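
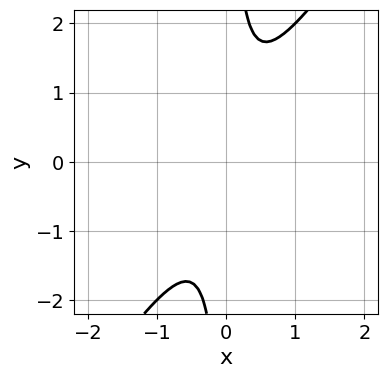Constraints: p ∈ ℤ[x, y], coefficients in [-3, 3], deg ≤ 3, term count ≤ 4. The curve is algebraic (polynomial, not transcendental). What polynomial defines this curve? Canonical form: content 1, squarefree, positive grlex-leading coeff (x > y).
3*x^2 - 2*x*y + 1

deg p = 2.
Against the integer gridlines: it misses every integer gridline on the y-axis; no x-intercept at any integer in the box.
Solving for integer coefficients yields p as stated.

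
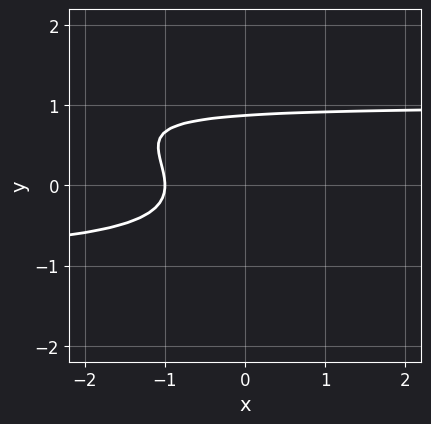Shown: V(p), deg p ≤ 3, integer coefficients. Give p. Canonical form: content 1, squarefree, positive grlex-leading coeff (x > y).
2*x*y^2 + 3*y^3 - 2*x - 2

Degree: a generic line meets the curve in up to 3 points, so deg p = 3.
From the visible intercepts: it crosses the x-axis at the gridline x = -1.
Together with the visible shape, these determine p as stated.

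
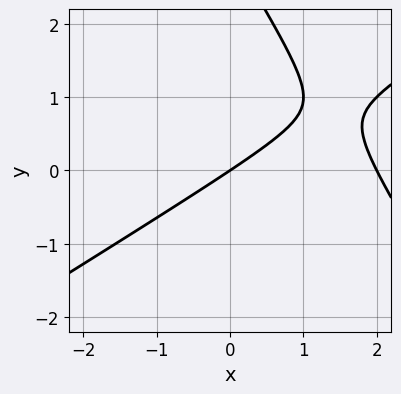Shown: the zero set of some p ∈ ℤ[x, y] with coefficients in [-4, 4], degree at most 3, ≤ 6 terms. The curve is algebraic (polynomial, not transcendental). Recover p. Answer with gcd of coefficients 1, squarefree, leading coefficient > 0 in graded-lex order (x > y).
First, degree: no degree-1 curve has this shape, so deg p = 2.
Next, reading off the gridlines: among the integer gridlines, it crosses the x-axis at x ∈ {0, 2}; it meets the y-axis at y = 0 (among the integer gridlines).
Finally, putting this together gives p.

x^2 - x*y - y^2 - 2*x + 3*y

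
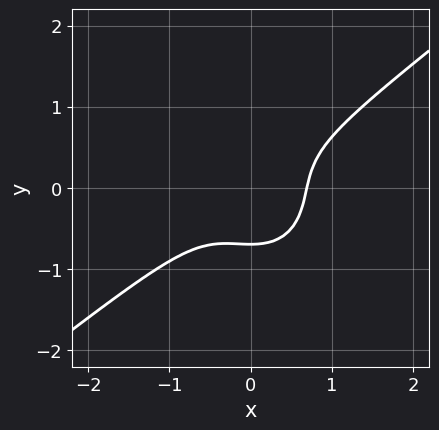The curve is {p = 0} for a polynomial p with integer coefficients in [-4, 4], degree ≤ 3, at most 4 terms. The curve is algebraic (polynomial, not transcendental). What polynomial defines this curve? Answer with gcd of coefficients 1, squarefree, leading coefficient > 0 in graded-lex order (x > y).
3*x^3 - 2*x^2*y - 3*y^3 - 1

1. Degree: no degree-2 curve has this shape, so deg p = 3.
2. Solving for integer coefficients yields p as stated.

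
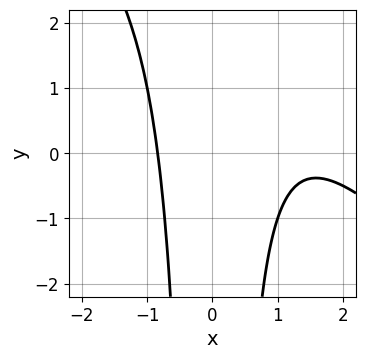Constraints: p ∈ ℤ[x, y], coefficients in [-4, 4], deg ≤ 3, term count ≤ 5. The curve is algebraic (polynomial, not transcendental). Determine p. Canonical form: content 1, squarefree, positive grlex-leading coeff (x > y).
(a) The degree is 3 — a generic line meets the curve in up to 3 points.
(b) Against the integer gridlines: the curve avoids every integer y-axis point in the box.
(c) Putting this together gives p.

x^3 + x^2*y - 2*x^2 + 2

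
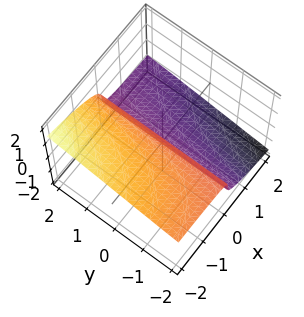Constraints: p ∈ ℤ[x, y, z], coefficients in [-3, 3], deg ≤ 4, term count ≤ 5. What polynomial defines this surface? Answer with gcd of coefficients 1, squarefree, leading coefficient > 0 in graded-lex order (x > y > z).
(a) deg p = 3. A generic line meets the surface in up to 3 points.
(b) Reading off the gridlines: every point of the y-axis in the box is on the surface; it meets the z-axis at z = 0 (among the integer gridlines).
(c) Solving for integer coefficients yields p as stated.

x*y*z + 3*z^3 - z^2 + 2*x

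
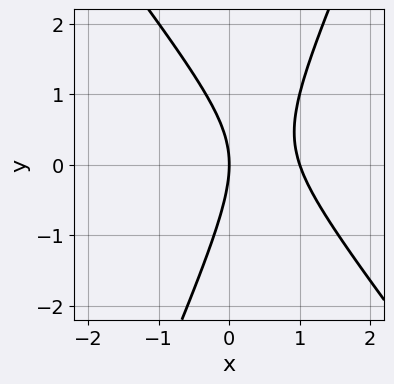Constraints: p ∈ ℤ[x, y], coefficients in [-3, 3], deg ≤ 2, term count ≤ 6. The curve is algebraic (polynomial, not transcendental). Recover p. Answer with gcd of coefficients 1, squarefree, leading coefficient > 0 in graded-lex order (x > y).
3*x^2 + x*y - y^2 - 3*x

(a) Degree: no degree-1 curve has this shape, so deg p = 2.
(b) From the visible intercepts: it meets the y-axis at y = 0 (among the integer gridlines); among the integer gridlines, it crosses the x-axis at x ∈ {0, 1}.
(c) Matching integer coefficients to the picture gives p.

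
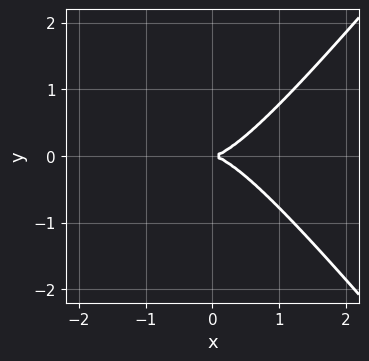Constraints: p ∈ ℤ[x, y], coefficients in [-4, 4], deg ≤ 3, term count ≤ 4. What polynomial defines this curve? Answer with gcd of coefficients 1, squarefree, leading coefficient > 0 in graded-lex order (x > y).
3*x^3 - 2*x*y^2 - 3*y^2

The degree is 3 — no degree-2 curve has this shape.
Symmetries: the y ↦ −y reflection is a symmetry, so y appears only in even powers.
From the axis intercepts and sections: it crosses the y-axis at the gridline y = 0; one x-axis crossing is at x = 0.
Solving for integer coefficients yields p as stated.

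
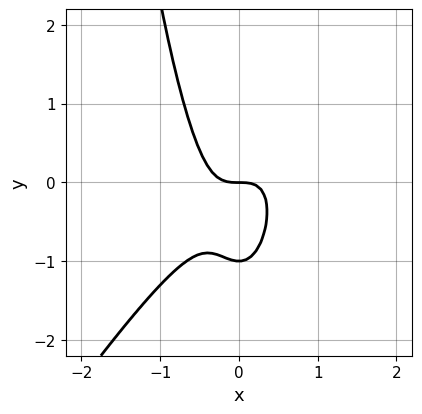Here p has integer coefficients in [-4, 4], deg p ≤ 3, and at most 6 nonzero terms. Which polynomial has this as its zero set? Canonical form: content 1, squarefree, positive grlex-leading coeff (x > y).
Degree: a generic line meets the curve in up to 3 points, so deg p = 3.
From the axis intercepts and sections: the y-axis gridline crossings are at y ∈ {-1, 0}; it meets the x-axis at x = 0 (among the integer gridlines).
Putting this together gives p.

3*x^3 - 2*x^2*y + y^2 + y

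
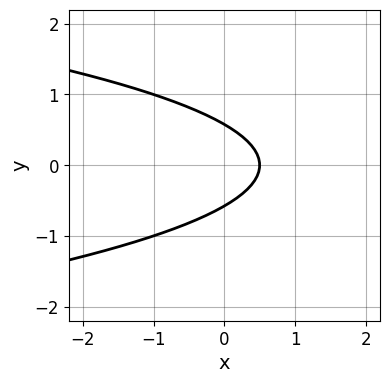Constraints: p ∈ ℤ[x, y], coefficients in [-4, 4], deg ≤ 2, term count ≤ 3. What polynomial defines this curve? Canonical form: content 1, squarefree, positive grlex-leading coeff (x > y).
1. deg p = 2.
2. Symmetries: it's symmetric under y → −y, forcing even powers of y.
3. Fitting integer coefficients to these (and the overall shape) gives p.

3*y^2 + 2*x - 1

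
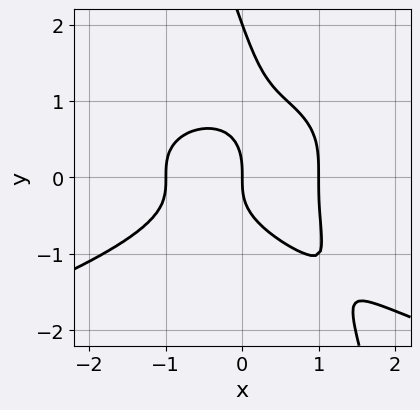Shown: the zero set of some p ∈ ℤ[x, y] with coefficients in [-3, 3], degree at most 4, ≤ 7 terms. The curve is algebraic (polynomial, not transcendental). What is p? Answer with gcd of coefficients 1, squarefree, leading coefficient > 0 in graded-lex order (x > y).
3*x*y^3 + y^4 + 2*x^3 - 2*y^3 - 2*x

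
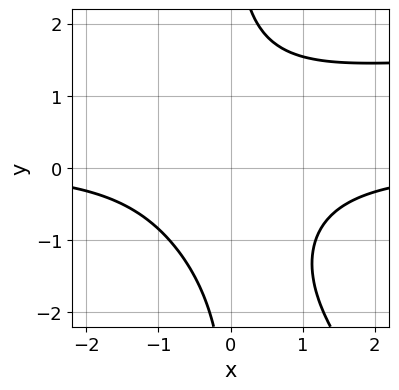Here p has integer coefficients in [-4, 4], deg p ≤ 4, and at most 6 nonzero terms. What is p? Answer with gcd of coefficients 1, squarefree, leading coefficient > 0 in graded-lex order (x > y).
(a) The degree is 4 — no degree-3 curve has this shape.
(b) Observable constraints: no y-intercept at any integer in the box; it misses every integer gridline on the x-axis.
(c) Fitting integer coefficients to these (and the overall shape) gives p.

x^2*y^2 + x*y^3 - 2*x^2*y - 3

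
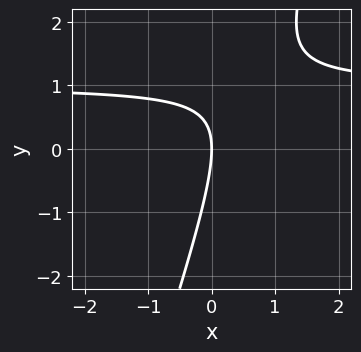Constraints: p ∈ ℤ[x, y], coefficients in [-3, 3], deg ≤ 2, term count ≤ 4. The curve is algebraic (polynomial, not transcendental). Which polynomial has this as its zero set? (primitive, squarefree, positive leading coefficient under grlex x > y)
(a) Degree: no degree-1 curve has this shape, so deg p = 2.
(b) Observable constraints: it crosses the y-axis at the gridline y = 0; it crosses the x-axis at the gridline x = 0.
(c) The integer polynomial consistent with all of this is the stated p.

3*x*y - y^2 - 3*x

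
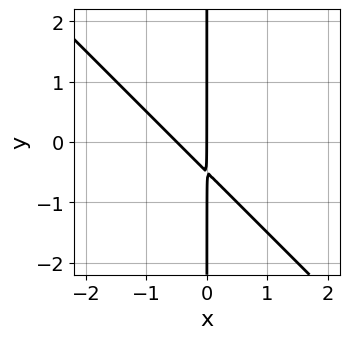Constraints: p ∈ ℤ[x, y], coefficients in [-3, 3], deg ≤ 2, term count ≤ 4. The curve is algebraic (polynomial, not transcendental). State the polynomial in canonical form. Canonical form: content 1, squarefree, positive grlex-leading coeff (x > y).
First, degree: no degree-1 curve has this shape, so deg p = 2.
Then, checking where it meets the axes: every point of the y-axis in the box is on the curve; it crosses the x-axis at the gridline x = 0.
Finally, putting this together gives p.

2*x^2 + 2*x*y + x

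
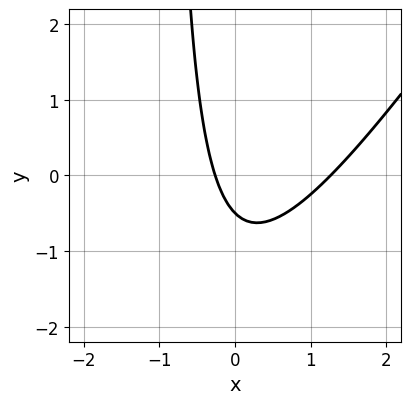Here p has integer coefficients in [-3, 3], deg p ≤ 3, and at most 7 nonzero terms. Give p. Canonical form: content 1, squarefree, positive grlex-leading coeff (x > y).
3*x^2 - 2*x*y - 3*x - 2*y - 1

First, degree: no degree-1 curve has this shape, so deg p = 2.
Finally, matching integer coefficients to the picture gives p.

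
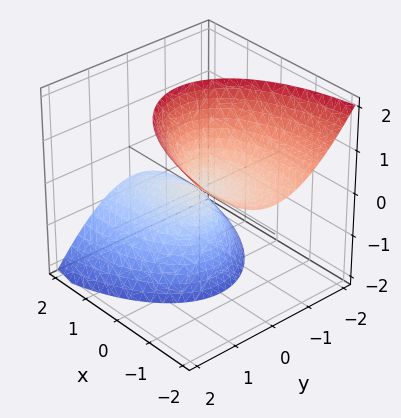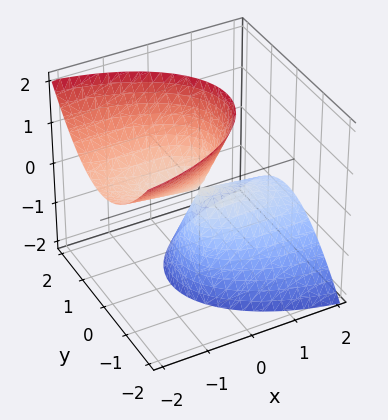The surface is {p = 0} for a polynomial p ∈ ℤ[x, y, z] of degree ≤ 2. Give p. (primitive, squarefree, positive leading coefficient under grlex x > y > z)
x^2 + 3*x*z + 3*y^2 - z^2

1. There are 2 components. Treating them together as one polynomial.
2. deg p = 2. A generic line meets the surface in up to 2 points.
3. Checking where it meets the axes: it meets the x-axis at x = 0 (among the integer gridlines); one z-axis crossing is at z = 0; one y-axis crossing is at y = 0.
4. Fitting integer coefficients to these (and the overall shape) gives p.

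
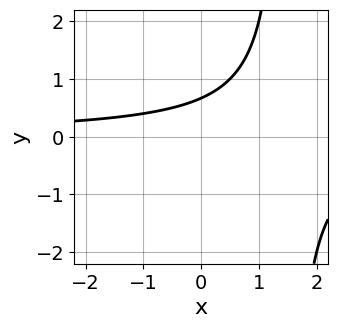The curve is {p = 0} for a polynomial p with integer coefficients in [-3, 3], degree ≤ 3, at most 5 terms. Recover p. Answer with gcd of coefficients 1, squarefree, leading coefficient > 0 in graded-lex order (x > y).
1. The degree is 2 — no degree-1 curve has this shape.
2. Against the integer gridlines: no x-intercept at any integer in the box.
3. Together with the visible shape, these determine p as stated.

2*x*y - 3*y + 2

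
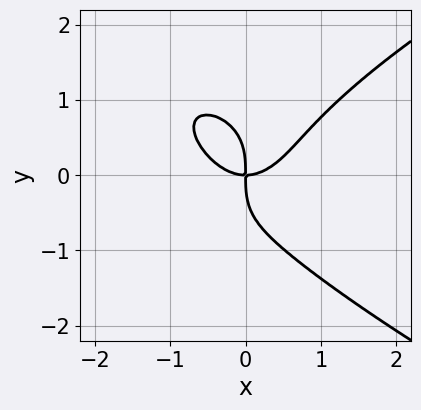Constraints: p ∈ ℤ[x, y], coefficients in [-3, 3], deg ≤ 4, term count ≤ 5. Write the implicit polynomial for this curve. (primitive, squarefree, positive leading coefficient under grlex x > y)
2*y^4 - 3*x^3 + 3*x*y

1. The degree is 4 — a generic line meets the curve in up to 4 points.
2. From the visible intercepts: it crosses the y-axis at the gridline y = 0; it crosses the x-axis at the gridline x = 0.
3. The integer polynomial consistent with all of this is the stated p.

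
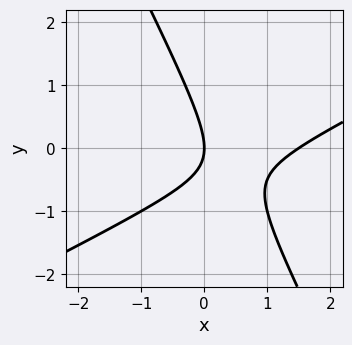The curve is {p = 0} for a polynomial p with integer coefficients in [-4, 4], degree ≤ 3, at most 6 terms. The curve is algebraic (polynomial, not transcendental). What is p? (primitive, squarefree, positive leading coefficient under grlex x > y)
2*x^2 - 3*x*y - 2*y^2 - 3*x

The degree is 2 — a generic line meets the curve in up to 2 points.
Observable constraints: it meets the y-axis at y = 0 (among the integer gridlines); one x-axis crossing is at x = 0.
Together with the visible shape, these determine p as stated.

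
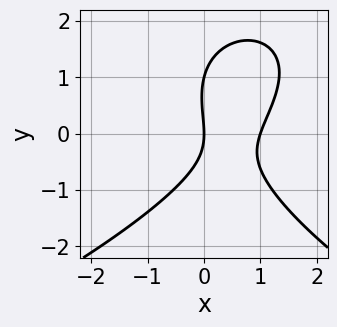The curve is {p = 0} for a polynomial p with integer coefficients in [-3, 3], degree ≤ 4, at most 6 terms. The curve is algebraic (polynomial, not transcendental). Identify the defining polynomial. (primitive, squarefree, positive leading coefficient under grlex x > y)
The degree is 3 — no degree-2 curve has this shape.
From the axis intercepts and sections: among the integer gridlines, it crosses the y-axis at y ∈ {0, 1}; the x-axis gridline crossings are at x ∈ {0, 1}.
These observations pin down the coefficients.

y^3 + 3*x^2 - x*y - y^2 - 3*x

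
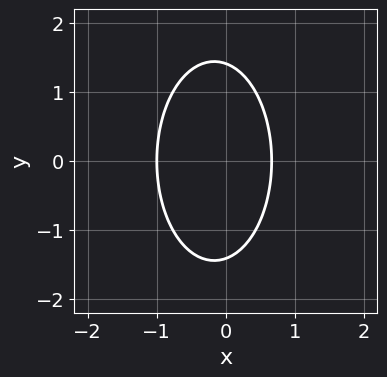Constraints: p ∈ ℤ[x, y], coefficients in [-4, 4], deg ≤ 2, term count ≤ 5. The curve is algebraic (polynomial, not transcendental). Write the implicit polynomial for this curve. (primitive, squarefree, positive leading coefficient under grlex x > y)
3*x^2 + y^2 + x - 2

First, the degree is 2 — a generic line meets the curve in up to 2 points.
Next, symmetries: the y ↦ −y reflection is a symmetry, so y appears only in even powers.
Then, against the integer gridlines: one x-axis crossing is at x = -1.
Finally, assembling these constraints gives the stated polynomial.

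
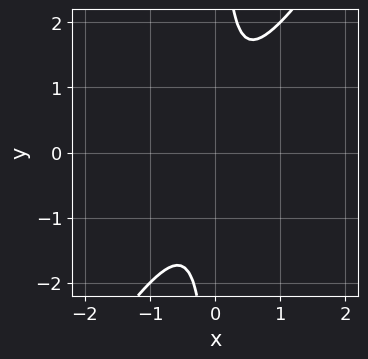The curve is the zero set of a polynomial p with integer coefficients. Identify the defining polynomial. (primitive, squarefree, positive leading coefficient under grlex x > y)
3*x^2 - 2*x*y + 1

(a) Degree: the shape is more complex than any degree-1 curve, so deg p = 2.
(b) Checking where it meets the axes: it misses every integer gridline on the x-axis; it misses every integer gridline on the y-axis.
(c) These observations pin down the coefficients.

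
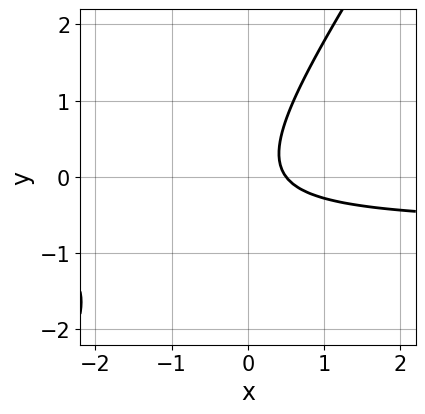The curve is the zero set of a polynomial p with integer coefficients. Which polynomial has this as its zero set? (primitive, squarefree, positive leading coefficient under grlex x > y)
(a) The degree is 2 — the shape is more complex than any degree-1 curve.
(b) Observable constraints: no y-intercept at any integer in the box.
(c) Putting this together gives p.

3*x*y - 2*y^2 + 2*x - 1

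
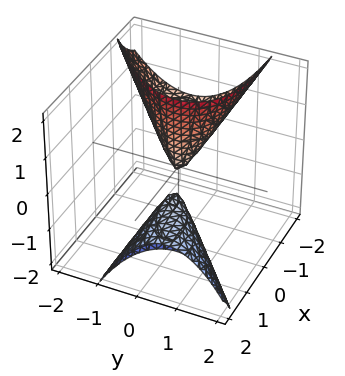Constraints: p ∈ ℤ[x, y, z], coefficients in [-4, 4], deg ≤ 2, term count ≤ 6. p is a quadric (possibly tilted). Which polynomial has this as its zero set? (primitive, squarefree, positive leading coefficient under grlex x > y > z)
x^2 - 2*x*y + 3*x*z + 3*y^2 - z

(a) I count 2 distinct pieces. Treating them together as one polynomial.
(b) Degree: no degree-1 surface has this shape, so deg p = 2.
(c) From the axis intercepts and sections: it meets the y-axis at y = 0 (among the integer gridlines); it crosses the z-axis at the gridline z = 0.
(d) Assembling these constraints gives the stated polynomial.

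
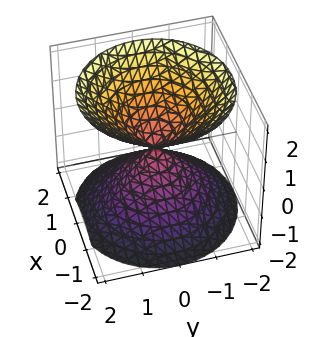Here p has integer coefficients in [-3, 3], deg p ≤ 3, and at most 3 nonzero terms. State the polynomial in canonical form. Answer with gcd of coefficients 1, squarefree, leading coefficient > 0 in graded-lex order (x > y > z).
x^2 + y^2 - z^2

I count 2 distinct pieces. They look like related sheets of one shape, so recover p as a whole.
The degree is 2 — a double cone through the origin; a quadric.
Symmetries: it's symmetric under z → −z, forcing even powers of z; the surface is invariant under rotation about z: p = q(x² + y², z).
From the axis intercepts and sections: one x-axis crossing is at x = 0; it crosses the z-axis at the gridline z = 0; a circular section at z = -1 has radius exactly 1; it crosses the y-axis at the gridline y = 0.
Matching integer coefficients to the picture gives p.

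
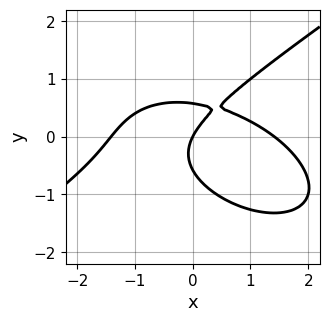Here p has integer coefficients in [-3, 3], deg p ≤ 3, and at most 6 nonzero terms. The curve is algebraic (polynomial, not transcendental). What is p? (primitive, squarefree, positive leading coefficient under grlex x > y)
x^3 - 3*y^3 + 3*x*y - 2*x + y

1. Degree: the shape is more complex than any degree-2 curve, so deg p = 3.
2. Observable constraints: it crosses the y-axis at the gridline y = 0; it crosses the x-axis at the gridline x = 0.
3. Fitting integer coefficients to these (and the overall shape) gives p.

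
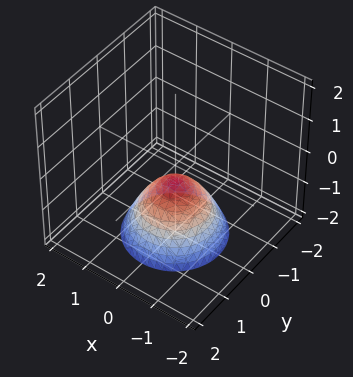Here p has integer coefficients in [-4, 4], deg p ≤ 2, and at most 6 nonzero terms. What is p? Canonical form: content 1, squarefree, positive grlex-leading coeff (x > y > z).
2*x^2 + 2*y^2 + 2*z + 1

First, deg p = 2. The shape is more complex than any degree-1 surface.
Then, symmetries: rotational symmetry about the z-axis ⇒ p depends on x, y only through x² + y².
Next, reading off the gridlines: the surface avoids every integer x-axis point in the box; a circular section at z = -2 has radius between 1 and 2; no y-intercept at any integer in the box.
Finally, fitting integer coefficients to these (and the overall shape) gives p.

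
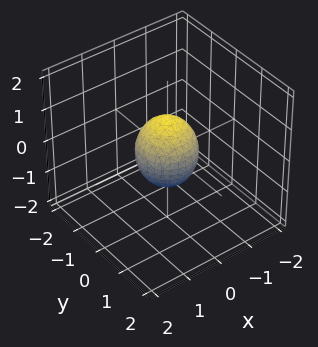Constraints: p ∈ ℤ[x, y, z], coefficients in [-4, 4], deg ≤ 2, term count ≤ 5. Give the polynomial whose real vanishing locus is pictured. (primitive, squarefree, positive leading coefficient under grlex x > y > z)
3*x^2 + 3*y^2 + 2*z^2 - 2

(a) deg p = 2. A closed, bounded, convex surface; a quadric.
(b) Symmetries: it's symmetric under z → −z, forcing even powers of z; the surface is invariant under rotation about z: p = q(x² + y², z).
(c) From the visible intercepts: the z-axis gridline crossings are at z ∈ {-1, 1}; a circular section at z = 0 has radius between 0 and 1.
(d) The integer polynomial consistent with all of this is the stated p.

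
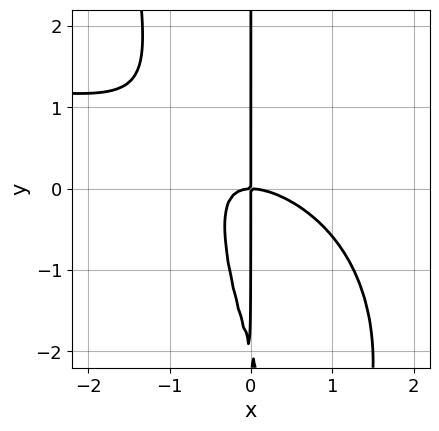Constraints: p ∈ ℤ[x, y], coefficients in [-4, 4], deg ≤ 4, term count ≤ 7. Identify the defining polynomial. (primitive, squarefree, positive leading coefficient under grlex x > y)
x^3*y - 2*x^3 - 3*x^2*y - x*y^2 - 2*x*y

First, degree: a generic line meets the curve in up to 4 points, so deg p = 4.
Next, from the visible intercepts: every point of the y-axis in the box is on the curve; one x-axis crossing is at x = 0.
Finally, solving for integer coefficients yields p as stated.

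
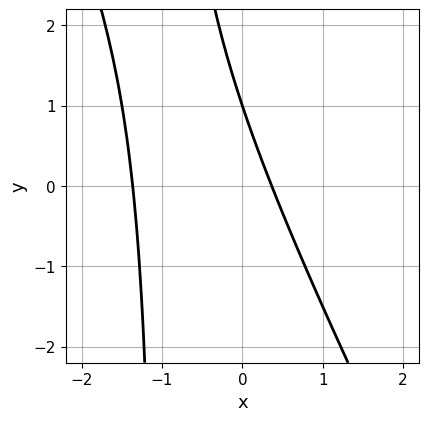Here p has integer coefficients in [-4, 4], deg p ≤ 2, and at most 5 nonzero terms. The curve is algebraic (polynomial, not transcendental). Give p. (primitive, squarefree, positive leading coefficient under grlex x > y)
2*x^2 + x*y + 2*x + y - 1

(a) Degree: no degree-1 curve has this shape, so deg p = 2.
(b) From the axis intercepts and sections: it crosses the y-axis at the gridline y = 1.
(c) Fitting integer coefficients to these (and the overall shape) gives p.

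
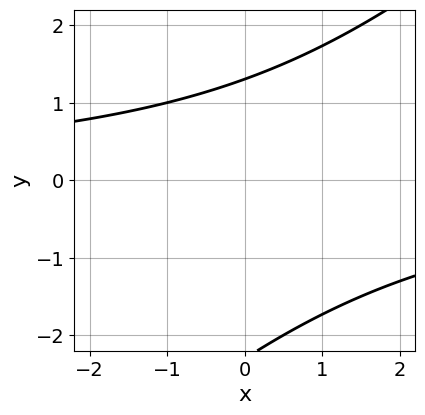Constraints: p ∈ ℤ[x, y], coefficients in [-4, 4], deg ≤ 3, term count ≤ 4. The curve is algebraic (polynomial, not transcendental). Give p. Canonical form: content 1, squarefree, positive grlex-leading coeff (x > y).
x*y - y^2 - y + 3

(a) Degree: the shape is more complex than any degree-1 curve, so deg p = 2.
(b) From the visible intercepts: it misses every integer gridline on the x-axis.
(c) Together with the visible shape, these determine p as stated.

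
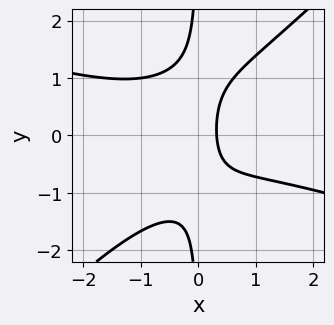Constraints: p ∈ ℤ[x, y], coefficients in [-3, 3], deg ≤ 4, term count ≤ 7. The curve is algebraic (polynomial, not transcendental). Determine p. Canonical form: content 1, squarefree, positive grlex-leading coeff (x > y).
x^3 + 2*x^2*y - 3*x*y^2 + 3*x - 1

(a) deg p = 3. A generic line meets the curve in up to 3 points.
(b) Observable constraints: no y-intercept at any integer in the box.
(c) Together with the visible shape, these determine p as stated.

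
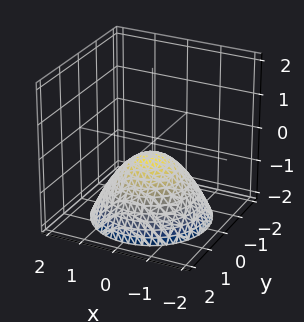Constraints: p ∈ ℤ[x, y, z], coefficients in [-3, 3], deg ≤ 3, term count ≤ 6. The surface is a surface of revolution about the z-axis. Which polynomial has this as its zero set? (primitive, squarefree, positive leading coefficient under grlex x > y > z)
2*x^2 + 2*y^2 + 3*z + 1

Degree: the shape is more complex than any degree-1 surface, so deg p = 2.
By symmetry, the z-axis is an axis of rotation, so x and y enter only as x² + y².
Checking where it meets the axes: no x-intercept at any integer in the box; no y-intercept at any integer in the box; a circular section at z = -2 has radius between 1 and 2.
Assembling these constraints gives the stated polynomial.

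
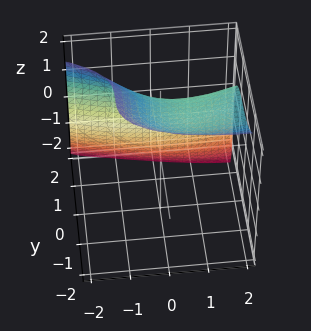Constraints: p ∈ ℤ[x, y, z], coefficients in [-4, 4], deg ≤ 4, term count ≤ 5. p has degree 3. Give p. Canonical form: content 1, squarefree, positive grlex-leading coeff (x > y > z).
(a) The degree is 3 — the shape is more complex than any degree-2 surface.
(b) Reading off the gridlines: it crosses the y-axis at the gridline y = 1; no x-intercept at any integer in the box.
(c) Putting this together gives p.

x*z^2 + 3*y^3 + z^3 - x^2 - 3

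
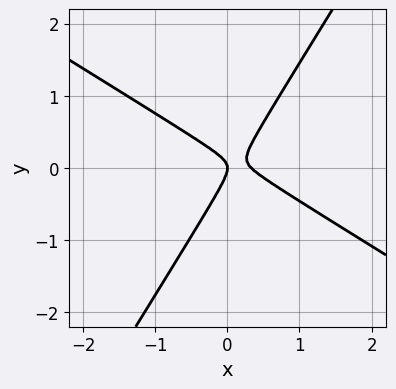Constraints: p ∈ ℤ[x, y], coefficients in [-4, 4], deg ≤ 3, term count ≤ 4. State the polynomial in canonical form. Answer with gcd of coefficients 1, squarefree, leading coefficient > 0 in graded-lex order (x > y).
3*x^2 + 3*x*y - 3*y^2 - x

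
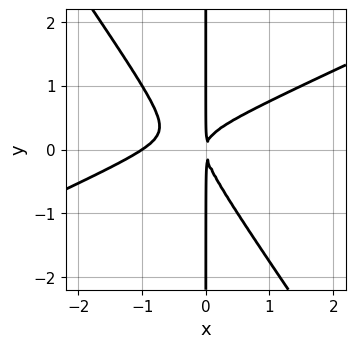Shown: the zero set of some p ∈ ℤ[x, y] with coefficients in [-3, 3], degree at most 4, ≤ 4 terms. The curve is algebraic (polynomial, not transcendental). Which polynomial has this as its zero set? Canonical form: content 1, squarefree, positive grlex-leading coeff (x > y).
2*x^3 - 3*x^2*y - 3*x*y^2 + 2*x^2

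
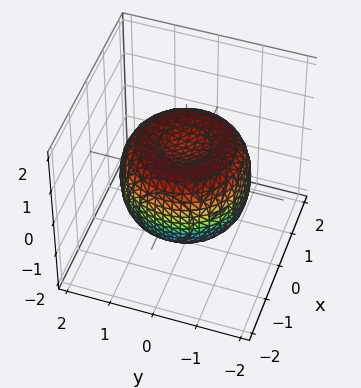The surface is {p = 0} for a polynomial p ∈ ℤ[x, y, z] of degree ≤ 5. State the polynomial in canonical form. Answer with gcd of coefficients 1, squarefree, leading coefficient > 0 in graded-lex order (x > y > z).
(a) Degree: no degree-3 surface has this shape, so deg p = 4.
(b) By symmetry, the surface is invariant under rotation about z: p = q(x² + y², z).
(c) Against the integer gridlines: a circular section at z = 1 has radius between 0 and 1.
(d) The integer polynomial consistent with all of this is the stated p.

2*x^4 + 4*x^2*y^2 + 2*y^4 - 3*x^2 - 3*y^2 + 3*z^2 - 2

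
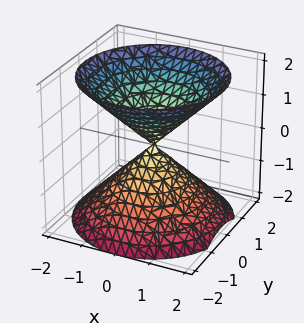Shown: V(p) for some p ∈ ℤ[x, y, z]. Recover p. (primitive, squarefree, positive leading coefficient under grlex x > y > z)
x^2 + y^2 - z^2

I count 2 distinct pieces.
deg p = 2.
Symmetries: the surface is invariant under rotation about z: p = q(x² + y², z); it's symmetric under z → −z, forcing even powers of z.
From the visible intercepts: one z-axis crossing is at z = 0; it meets the x-axis at x = 0 (among the integer gridlines); a circular section at z = 1 has radius exactly 1.
Putting this together gives p.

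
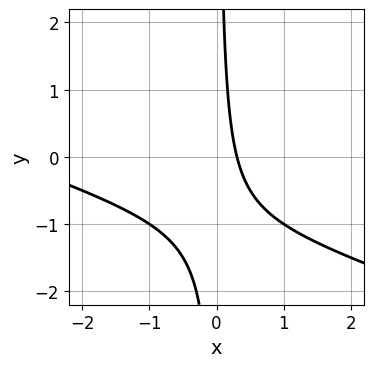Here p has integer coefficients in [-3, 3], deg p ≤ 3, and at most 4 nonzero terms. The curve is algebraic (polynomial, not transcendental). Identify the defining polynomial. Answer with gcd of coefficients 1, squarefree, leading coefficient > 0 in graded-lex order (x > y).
x^2 + 3*x*y + 3*x - 1

First, the degree is 2 — no degree-1 curve has this shape.
Then, against the integer gridlines: the curve avoids every integer y-axis point in the box.
Finally, together with the visible shape, these determine p as stated.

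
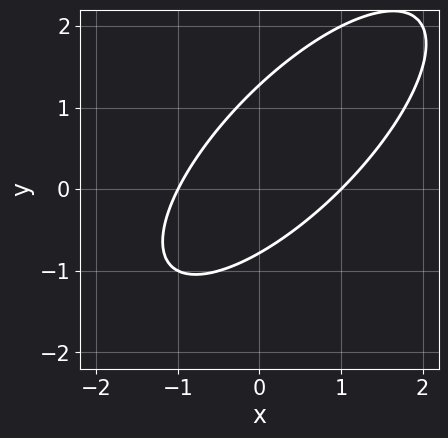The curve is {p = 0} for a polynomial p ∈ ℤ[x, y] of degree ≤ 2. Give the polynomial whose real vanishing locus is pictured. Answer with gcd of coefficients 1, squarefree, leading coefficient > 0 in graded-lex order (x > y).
2*x^2 - 3*x*y + 2*y^2 - y - 2

(a) Degree: a generic line meets the curve in up to 2 points, so deg p = 2.
(b) Against the integer gridlines: the x-axis gridline crossings are at x ∈ {-1, 1}.
(c) Together with the visible shape, these determine p as stated.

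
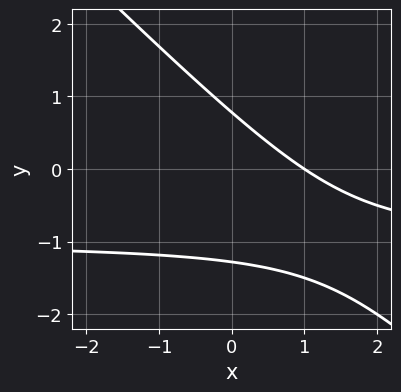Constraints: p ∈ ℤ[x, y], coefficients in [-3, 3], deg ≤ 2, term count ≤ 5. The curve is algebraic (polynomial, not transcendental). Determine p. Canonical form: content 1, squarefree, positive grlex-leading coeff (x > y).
2*x*y + 2*y^2 + 2*x + y - 2

(a) Degree: the shape is more complex than any degree-1 curve, so deg p = 2.
(b) Against the integer gridlines: it crosses the x-axis at the gridline x = 1.
(c) Solving for integer coefficients yields p as stated.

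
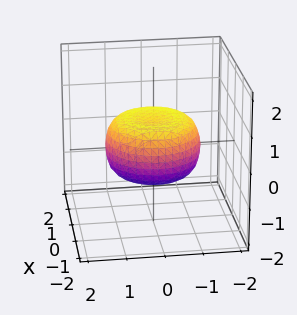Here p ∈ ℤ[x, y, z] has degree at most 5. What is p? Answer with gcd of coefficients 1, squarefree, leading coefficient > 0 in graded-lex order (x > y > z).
x^4 + 2*x^2*y^2 + y^4 - x^2 - y^2 + 2*z^2 - 1

deg p = 4.
Symmetries: the z-axis is an axis of rotation, so x and y enter only as x² + y².
From the visible intercepts: a circular section at z = 0 has radius between 1 and 2.
Fitting integer coefficients to these (and the overall shape) gives p.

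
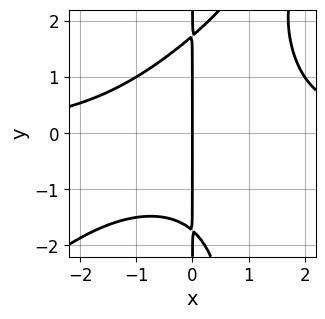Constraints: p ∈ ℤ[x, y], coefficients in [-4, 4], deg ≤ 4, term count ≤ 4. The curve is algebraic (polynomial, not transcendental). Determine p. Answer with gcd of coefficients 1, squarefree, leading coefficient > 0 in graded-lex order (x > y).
x^3*y - x^2*y^2 + x*y^2 - 3*x

The degree is 4 — no degree-3 curve has this shape.
From the visible intercepts: every point of the y-axis in the box is on the curve; one x-axis crossing is at x = 0.
These observations pin down the coefficients.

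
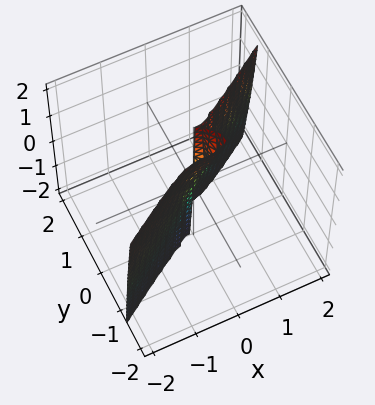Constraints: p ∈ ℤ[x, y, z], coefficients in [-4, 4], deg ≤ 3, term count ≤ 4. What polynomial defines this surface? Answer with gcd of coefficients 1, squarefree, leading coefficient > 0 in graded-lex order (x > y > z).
x^3 - 3*y^3 - y^2*z

First, degree: the shape is more complex than any degree-2 surface, so deg p = 3.
Next, from the visible intercepts: every point of the z-axis in the box is on the surface; it meets the x-axis at x = 0 (among the integer gridlines).
Finally, the integer polynomial consistent with all of this is the stated p.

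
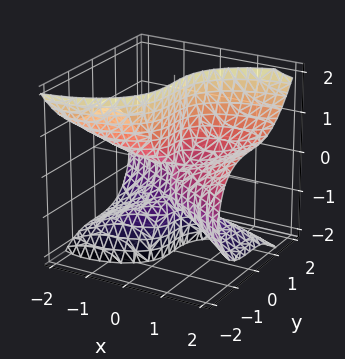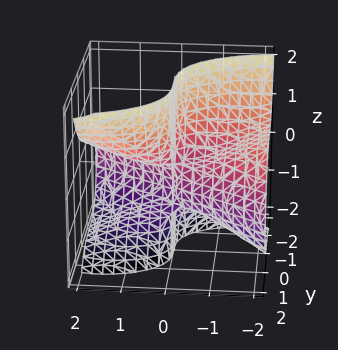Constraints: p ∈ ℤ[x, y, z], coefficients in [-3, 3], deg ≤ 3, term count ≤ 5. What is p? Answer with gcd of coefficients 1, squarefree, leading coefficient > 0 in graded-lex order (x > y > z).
1. Degree: no degree-2 surface has this shape, so deg p = 3.
2. From the visible intercepts: one x-axis crossing is at x = 0; one y-axis crossing is at y = 0.
3. Together with the visible shape, these determine p as stated.

x^3 - 3*x*z^2 + 3*y^3 - 3*x*z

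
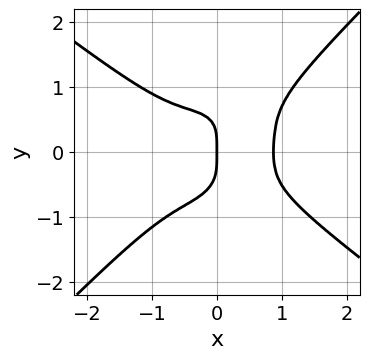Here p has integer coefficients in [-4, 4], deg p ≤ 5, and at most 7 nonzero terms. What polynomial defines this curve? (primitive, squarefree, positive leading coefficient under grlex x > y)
1. The degree is 4 — a generic line meets the curve in up to 4 points.
2. Observable constraints: it meets the x-axis at x = 0 (among the integer gridlines); one y-axis crossing is at y = 0.
3. Assembling these constraints gives the stated polynomial.

3*x^4 - 2*x^2*y^2 + 2*x*y^3 - 3*y^4 - 2*x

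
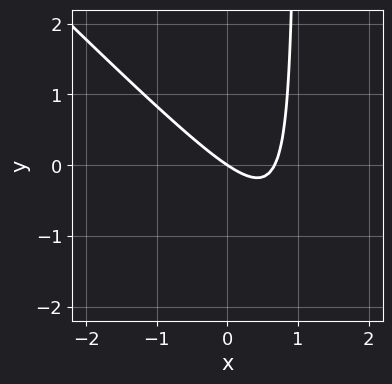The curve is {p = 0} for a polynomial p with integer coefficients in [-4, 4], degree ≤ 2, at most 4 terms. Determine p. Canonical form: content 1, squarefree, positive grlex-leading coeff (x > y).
(a) deg p = 2.
(b) Reading off the gridlines: it meets the y-axis at y = 0 (among the integer gridlines); it meets the x-axis at x = 0 (among the integer gridlines).
(c) Putting this together gives p.

3*x^2 + 3*x*y - 2*x - 3*y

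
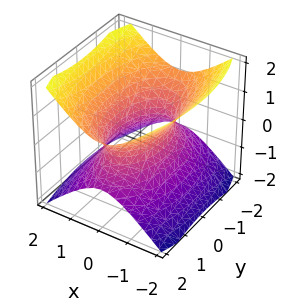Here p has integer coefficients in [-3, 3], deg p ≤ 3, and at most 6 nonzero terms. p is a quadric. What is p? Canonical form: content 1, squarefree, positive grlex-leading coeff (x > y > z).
3*x^2 + y^2 - 3*z^2 - 2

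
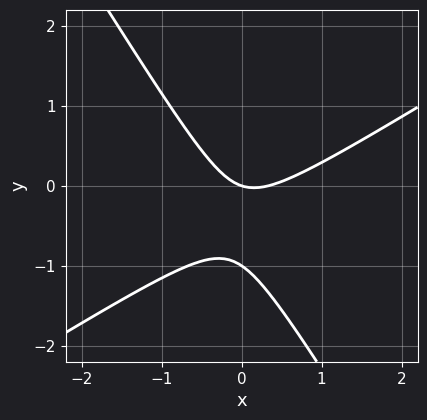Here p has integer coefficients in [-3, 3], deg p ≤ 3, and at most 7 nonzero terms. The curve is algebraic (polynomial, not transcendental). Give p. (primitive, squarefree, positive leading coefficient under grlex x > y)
3*x^2 - 3*x*y - 3*y^2 - x - 3*y

(a) Degree: a generic line meets the curve in up to 2 points, so deg p = 2.
(b) From the axis intercepts and sections: it meets the x-axis at x = 0 (among the integer gridlines); the y-axis gridline crossings are at y ∈ {-1, 0}.
(c) Assembling these constraints gives the stated polynomial.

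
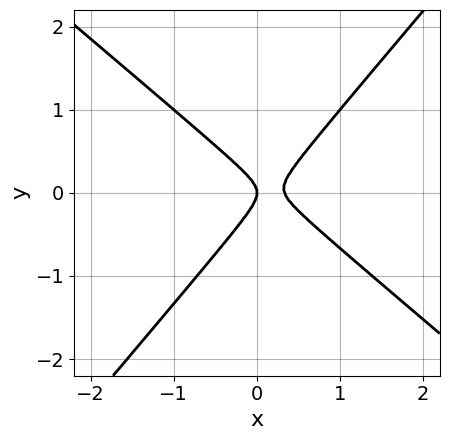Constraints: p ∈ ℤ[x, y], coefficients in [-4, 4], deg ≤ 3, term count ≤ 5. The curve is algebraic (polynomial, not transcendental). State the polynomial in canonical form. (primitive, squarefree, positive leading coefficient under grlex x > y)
3*x^2 + x*y - 3*y^2 - x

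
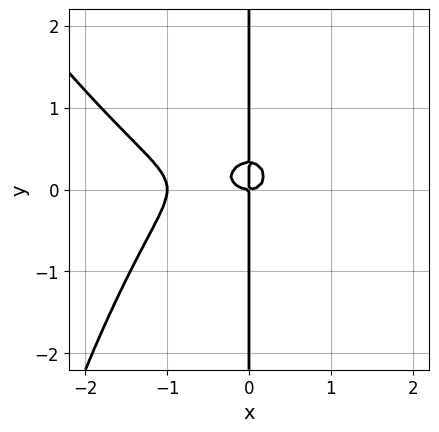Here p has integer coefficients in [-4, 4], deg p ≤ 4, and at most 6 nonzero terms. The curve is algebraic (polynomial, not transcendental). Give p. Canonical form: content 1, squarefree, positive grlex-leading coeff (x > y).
2*x^4 + x^3*y + 2*x^3 + 3*x*y^2 - x*y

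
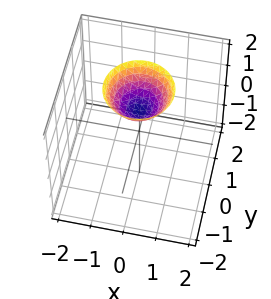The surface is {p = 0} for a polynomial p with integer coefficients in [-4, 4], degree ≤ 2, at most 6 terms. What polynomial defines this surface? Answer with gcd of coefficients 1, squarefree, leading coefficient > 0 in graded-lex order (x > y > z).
First, the degree is 2 — a generic line meets the surface in up to 2 points.
Then, symmetries: rotational symmetry about the z-axis ⇒ p depends on x, y only through x² + y².
Next, from the visible intercepts: the surface avoids every integer y-axis point in the box; the surface avoids every integer x-axis point in the box; a circular section at z = 2 has radius exactly 1.
Finally, matching integer coefficients to the picture gives p. Check: (0, 0, 1) on the z-axis lies on the surface, and p(0, 0, 1) = 0. ✓

x^2 + y^2 - z + 1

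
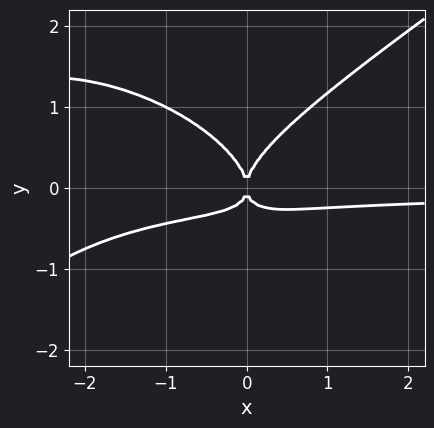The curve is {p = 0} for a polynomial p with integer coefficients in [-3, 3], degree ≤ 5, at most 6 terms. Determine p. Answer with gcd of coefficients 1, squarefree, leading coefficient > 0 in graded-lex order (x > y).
First, deg p = 4. The shape is more complex than any degree-3 curve.
Then, checking where it meets the axes: it meets the y-axis at y = 0 (among the integer gridlines); it meets the x-axis at x = 0 (among the integer gridlines).
Finally, fitting integer coefficients to these (and the overall shape) gives p.

x^3*y - 3*y^4 + 3*x^2*y + x^2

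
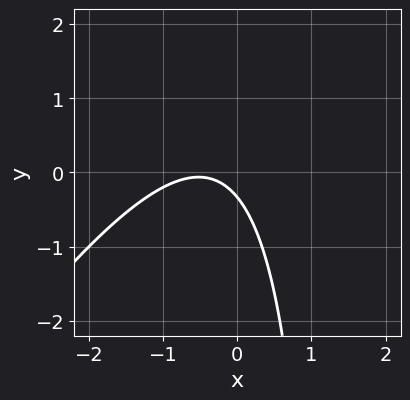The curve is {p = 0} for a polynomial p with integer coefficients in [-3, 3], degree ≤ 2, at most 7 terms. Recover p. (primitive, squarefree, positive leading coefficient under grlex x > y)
deg p = 2. A generic line meets the curve in up to 2 points.
From the axis intercepts and sections: the curve avoids every integer x-axis point in the box.
Together with the visible shape, these determine p as stated.

3*x^2 - 2*x*y + 3*x + 3*y + 1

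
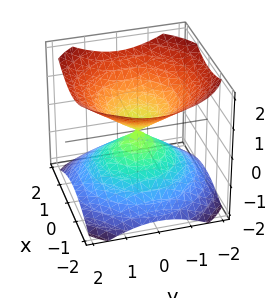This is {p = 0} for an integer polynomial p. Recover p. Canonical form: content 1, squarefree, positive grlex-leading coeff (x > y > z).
2*x^2 + 2*y^2 - 3*z^2

1. There are 2 components.
2. Degree: two nappes meeting at a single point; a quadric, so deg p = 2.
3. Symmetries: rotational symmetry about the z-axis ⇒ p depends on x, y only through x² + y²; it's symmetric under z → −z, forcing even powers of z.
4. Checking where it meets the axes: a circular section at z = -1 has radius between 1 and 2; it crosses the x-axis at the gridline x = 0.
5. These observations pin down the coefficients.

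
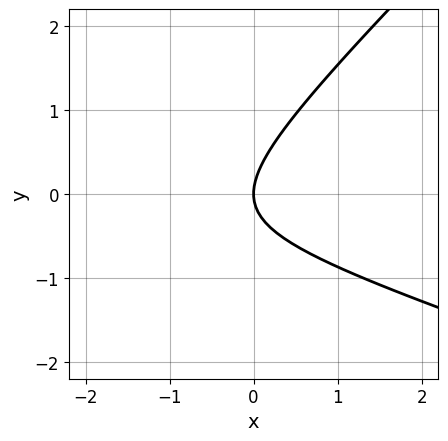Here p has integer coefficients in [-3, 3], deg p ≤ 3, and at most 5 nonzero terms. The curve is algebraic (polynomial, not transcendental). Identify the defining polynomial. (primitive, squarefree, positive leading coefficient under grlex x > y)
x^2 + 2*x*y - 3*y^2 + 3*x

First, deg p = 2. The shape is more complex than any degree-1 curve.
Next, against the integer gridlines: it meets the x-axis at x = 0 (among the integer gridlines); one y-axis crossing is at y = 0.
Finally, fitting integer coefficients to these (and the overall shape) gives p.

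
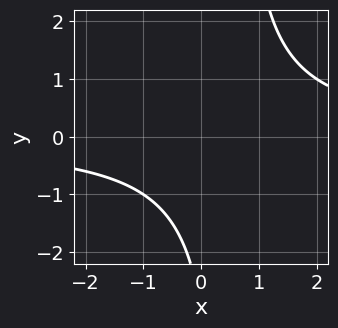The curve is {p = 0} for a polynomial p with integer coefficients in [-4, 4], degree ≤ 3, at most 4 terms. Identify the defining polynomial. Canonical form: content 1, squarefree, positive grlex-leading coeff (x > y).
2*x*y - y - 3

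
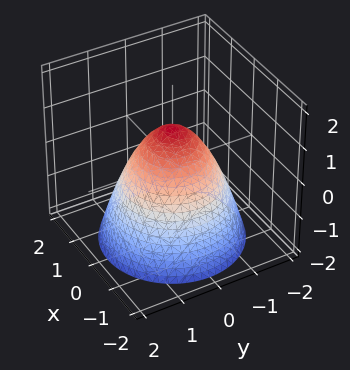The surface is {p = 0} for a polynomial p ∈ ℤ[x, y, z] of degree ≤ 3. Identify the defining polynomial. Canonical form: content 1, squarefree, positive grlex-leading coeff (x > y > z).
(a) Degree: the shape is more complex than any degree-1 surface, so deg p = 2.
(b) Symmetries: every cross-section ⟂ z is a circle, so x, y appear only via x² + y².
(c) Reading off the gridlines: a circular section at z = -2 has radius between 1 and 2; the y-axis gridline crossings are at y ∈ {-1, 1}; among the integer gridlines, it crosses the x-axis at x ∈ {-1, 1}.
(d) Fitting integer coefficients to these (and the overall shape) gives p. Check: (0, 0, 1) on the z-axis lies on the surface, and p(0, 0, 1) = 0. ✓

x^2 + y^2 + z - 1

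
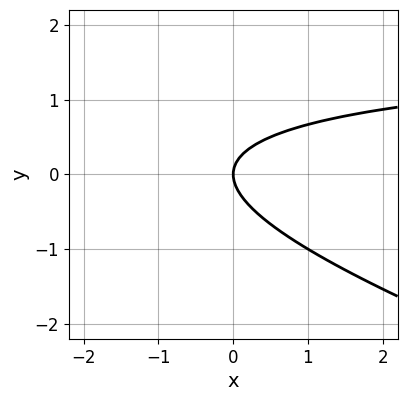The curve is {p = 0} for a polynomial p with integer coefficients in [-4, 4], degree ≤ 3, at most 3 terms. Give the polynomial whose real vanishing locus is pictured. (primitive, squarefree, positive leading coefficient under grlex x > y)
x*y + 3*y^2 - 2*x

(a) deg p = 2. The shape is more complex than any degree-1 curve.
(b) From the visible intercepts: it crosses the y-axis at the gridline y = 0; it meets the x-axis at x = 0 (among the integer gridlines).
(c) Fitting integer coefficients to these (and the overall shape) gives p.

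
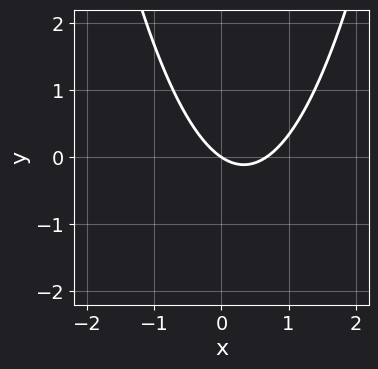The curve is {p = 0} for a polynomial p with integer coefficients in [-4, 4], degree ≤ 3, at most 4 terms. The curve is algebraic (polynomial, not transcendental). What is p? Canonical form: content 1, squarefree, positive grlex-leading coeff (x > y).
1. The degree is 2 — the shape is more complex than any degree-1 curve.
2. Against the integer gridlines: it meets the x-axis at x = 0 (among the integer gridlines); it crosses the y-axis at the gridline y = 0.
3. Fitting integer coefficients to these (and the overall shape) gives p.

3*x^2 - 2*x - 3*y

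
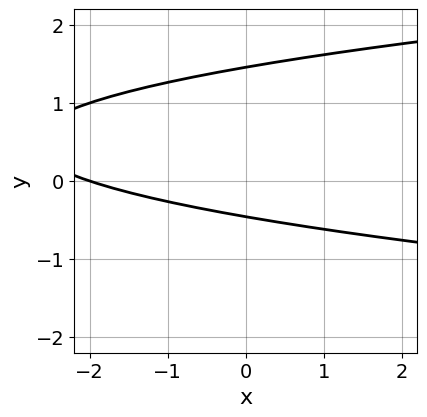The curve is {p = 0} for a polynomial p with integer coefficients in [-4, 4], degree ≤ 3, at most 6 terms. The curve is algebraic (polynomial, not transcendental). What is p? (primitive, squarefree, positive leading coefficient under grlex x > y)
3*y^2 - x - 3*y - 2

1. The degree is 2 — the shape is more complex than any degree-1 curve.
2. From the axis intercepts and sections: it crosses the x-axis at the gridline x = -2.
3. Matching integer coefficients to the picture gives p.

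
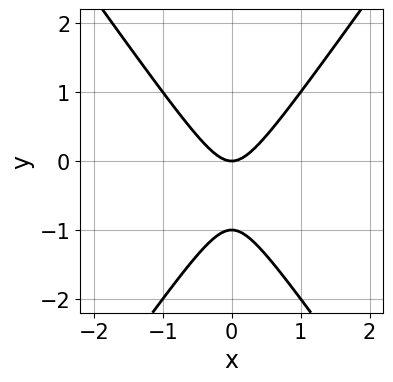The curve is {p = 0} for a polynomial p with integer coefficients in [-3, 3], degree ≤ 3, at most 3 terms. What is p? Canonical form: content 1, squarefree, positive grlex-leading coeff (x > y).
2*x^2 - y^2 - y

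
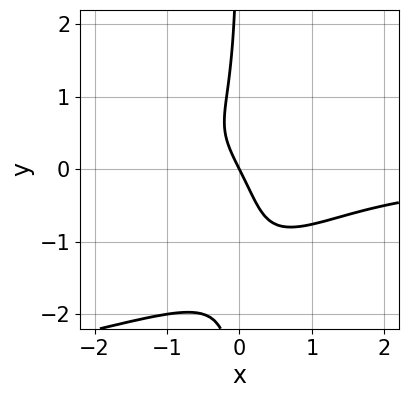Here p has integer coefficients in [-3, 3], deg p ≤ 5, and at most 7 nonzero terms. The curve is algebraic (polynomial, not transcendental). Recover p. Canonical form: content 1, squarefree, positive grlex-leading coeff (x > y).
1. The degree is 4 — no degree-3 curve has this shape.
2. Reading off the gridlines: it crosses the y-axis at the gridline y = 0; it crosses the x-axis at the gridline x = 0.
3. These observations pin down the coefficients.

2*x*y^3 + 2*x^2*y + 2*x*y^2 + 2*x + y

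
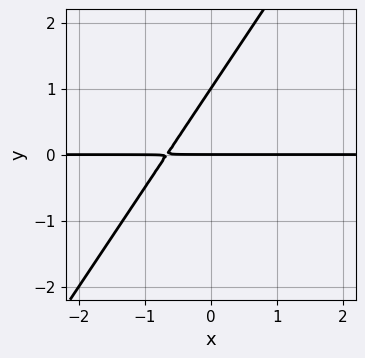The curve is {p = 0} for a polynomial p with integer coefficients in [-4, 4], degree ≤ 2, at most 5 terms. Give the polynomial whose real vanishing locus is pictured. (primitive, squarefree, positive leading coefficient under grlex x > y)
3*x*y - 2*y^2 + 2*y

1. Degree: a generic line meets the curve in up to 2 points, so deg p = 2.
2. Against the integer gridlines: every point of the x-axis in the box is on the curve; among the integer gridlines, it crosses the y-axis at y ∈ {0, 1}.
3. These observations pin down the coefficients.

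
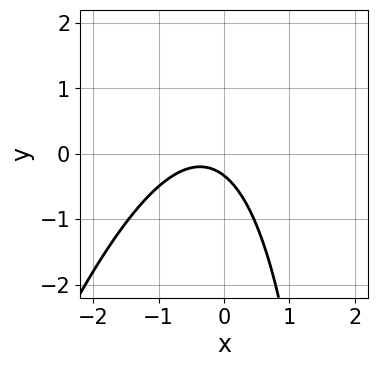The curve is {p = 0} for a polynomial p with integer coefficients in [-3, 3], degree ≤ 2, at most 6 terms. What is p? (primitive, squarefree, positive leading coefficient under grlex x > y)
3*x^2 - x*y + 2*x + 3*y + 1

(a) The degree is 2 — the shape is more complex than any degree-1 curve.
(b) Reading off the gridlines: it misses every integer gridline on the x-axis.
(c) Assembling these constraints gives the stated polynomial.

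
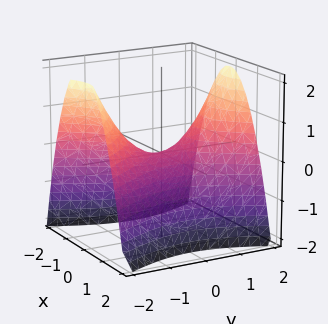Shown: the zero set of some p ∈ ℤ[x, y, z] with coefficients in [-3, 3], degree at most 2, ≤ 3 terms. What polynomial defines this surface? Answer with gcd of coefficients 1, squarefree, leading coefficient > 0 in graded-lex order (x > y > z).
First, degree: a hyperbolic paraboloid; a quadric, so deg p = 2.
Next, symmetries: mirror symmetry y ↦ −y ⇒ only even powers of y; mirror symmetry x ↦ −x ⇒ only even powers of x.
Next, against the integer gridlines: one x-axis crossing is at x = 0; one z-axis crossing is at z = 0; one y-axis crossing is at y = 0.
Finally, solving for integer coefficients yields p as stated.

2*x^2 - y^2 + 2*z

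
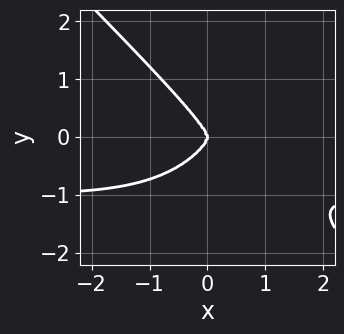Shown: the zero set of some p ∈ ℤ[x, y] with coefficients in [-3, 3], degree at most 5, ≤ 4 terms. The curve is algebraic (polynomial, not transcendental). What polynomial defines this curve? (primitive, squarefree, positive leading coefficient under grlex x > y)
x^3*y + y^4 + x^3

First, deg p = 4. No degree-3 curve has this shape.
Then, from the axis intercepts and sections: it meets the y-axis at y = 0 (among the integer gridlines); it crosses the x-axis at the gridline x = 0.
Finally, the integer polynomial consistent with all of this is the stated p.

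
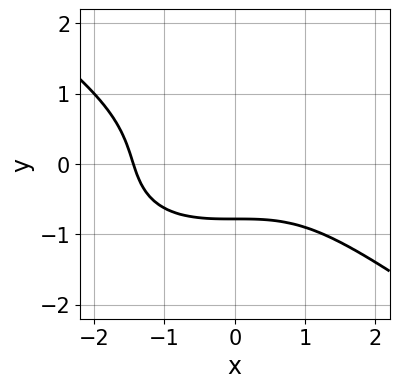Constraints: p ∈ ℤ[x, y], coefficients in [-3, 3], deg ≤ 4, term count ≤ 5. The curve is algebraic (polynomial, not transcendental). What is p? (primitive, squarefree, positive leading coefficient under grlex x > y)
x^3 + 3*y^3 + 2*y + 3

deg p = 3. A generic line meets the curve in up to 3 points.
Solving for integer coefficients yields p as stated.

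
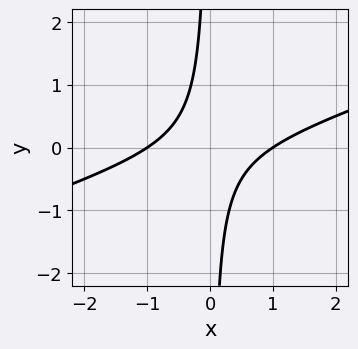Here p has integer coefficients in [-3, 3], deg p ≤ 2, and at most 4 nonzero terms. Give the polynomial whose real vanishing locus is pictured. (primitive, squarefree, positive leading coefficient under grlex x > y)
1. deg p = 2.
2. From the axis intercepts and sections: the curve avoids every integer y-axis point in the box; among the integer gridlines, it crosses the x-axis at x ∈ {-1, 1}.
3. The integer polynomial consistent with all of this is the stated p.

x^2 - 3*x*y - 1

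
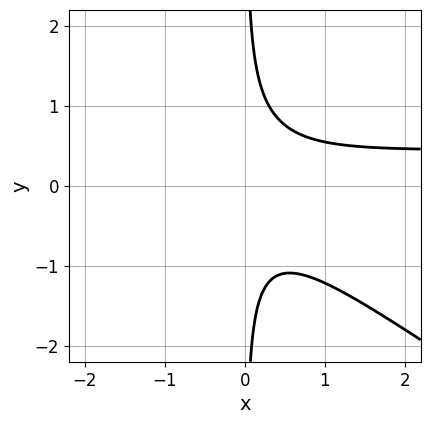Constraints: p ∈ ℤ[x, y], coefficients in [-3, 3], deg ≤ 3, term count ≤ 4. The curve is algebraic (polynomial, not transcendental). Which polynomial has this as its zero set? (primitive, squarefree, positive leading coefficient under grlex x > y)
2*x^2*y + 3*x*y^2 - x^2 - 1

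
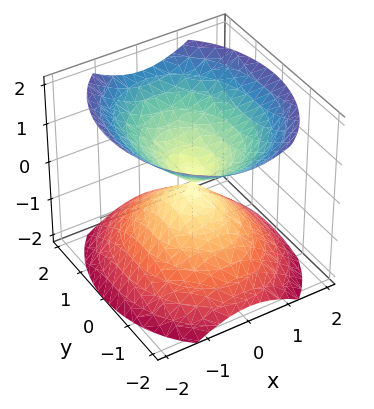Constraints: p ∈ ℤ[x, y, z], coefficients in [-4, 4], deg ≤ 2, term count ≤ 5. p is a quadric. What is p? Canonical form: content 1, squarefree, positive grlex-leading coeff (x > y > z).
1. I count 2 distinct pieces.
2. The degree is 2 — two nappes meeting at a single point; a quadric.
3. Symmetries: mirror symmetry y ↦ −y ⇒ only even powers of y; it's symmetric under z → −z, forcing even powers of z; the x ↦ −x reflection is a symmetry, so x appears only in even powers.
4. Reading off the gridlines: one z-axis crossing is at z = 0; it crosses the y-axis at the gridline y = 0; it crosses the x-axis at the gridline x = 0.
5. Solving for integer coefficients yields p as stated.

3*x^2 + 2*y^2 - 3*z^2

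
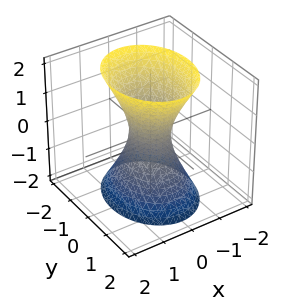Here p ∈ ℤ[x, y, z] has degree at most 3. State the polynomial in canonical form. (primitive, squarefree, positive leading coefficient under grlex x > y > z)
(a) deg p = 2.
(b) Symmetries: the y ↦ −y reflection is a symmetry, so y appears only in even powers; the z ↦ −z reflection is a symmetry, so z appears only in even powers; it's symmetric under x → −x, forcing even powers of x.
(c) Against the integer gridlines: it misses every integer gridline on the z-axis.
(d) Together with the visible shape, these determine p as stated.

3*x^2 + 2*y^2 - z^2 - 1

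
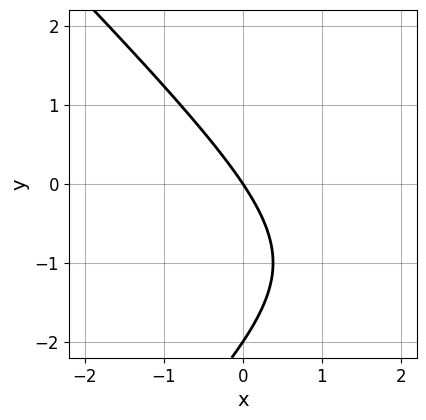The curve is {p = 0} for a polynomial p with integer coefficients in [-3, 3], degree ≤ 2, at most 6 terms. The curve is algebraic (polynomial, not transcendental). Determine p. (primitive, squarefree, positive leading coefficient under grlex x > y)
deg p = 2. The shape is more complex than any degree-1 curve.
Checking where it meets the axes: it meets the x-axis at x = 0 (among the integer gridlines); among the integer gridlines, it crosses the y-axis at y ∈ {-2, 0}.
Putting this together gives p.

x^2 - y^2 - 3*x - 2*y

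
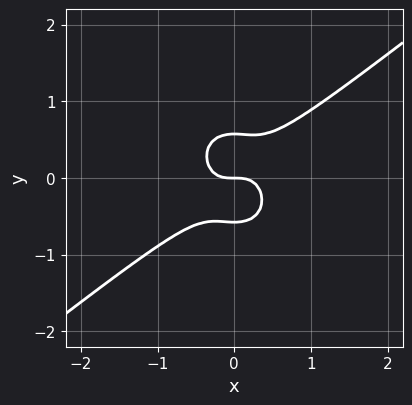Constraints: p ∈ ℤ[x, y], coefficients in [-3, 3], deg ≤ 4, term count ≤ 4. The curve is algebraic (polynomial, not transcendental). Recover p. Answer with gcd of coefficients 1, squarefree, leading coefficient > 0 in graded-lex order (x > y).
The degree is 3 — a generic line meets the curve in up to 3 points.
From the axis intercepts and sections: it meets the y-axis at y = 0 (among the integer gridlines); one x-axis crossing is at x = 0.
The integer polynomial consistent with all of this is the stated p.

3*x^3 - 2*x^2*y - 3*y^3 + y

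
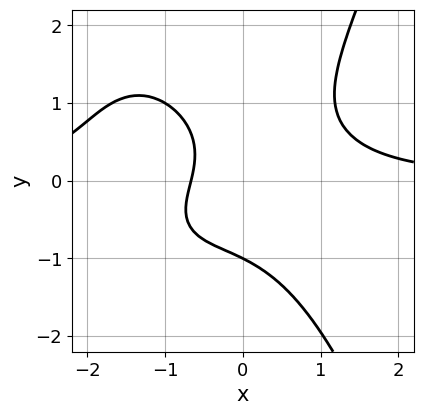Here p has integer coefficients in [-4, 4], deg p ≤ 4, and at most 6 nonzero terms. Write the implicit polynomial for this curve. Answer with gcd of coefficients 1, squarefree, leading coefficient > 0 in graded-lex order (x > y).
1. deg p = 4. A generic line meets the curve in up to 4 points.
2. From the axis intercepts and sections: it crosses the y-axis at the gridline y = -1.
3. Putting this together gives p.

2*x^3*y + 3*x^2*y - 2*y^3 - 3*x - 2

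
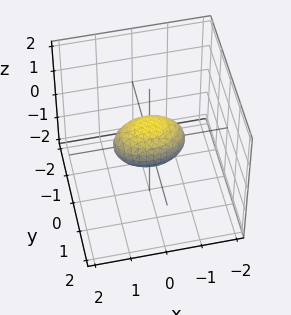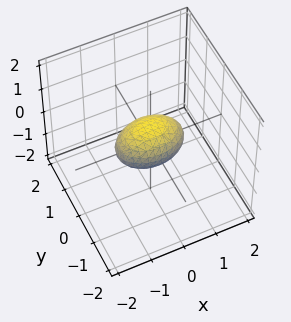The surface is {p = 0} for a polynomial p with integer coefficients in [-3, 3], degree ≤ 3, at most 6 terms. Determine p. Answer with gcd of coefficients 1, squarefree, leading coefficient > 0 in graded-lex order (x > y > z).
(a) The degree is 2 — a closed, bounded, convex surface; a quadric.
(b) Symmetries: mirror symmetry y ↦ −y ⇒ only even powers of y; the x ↦ −x reflection is a symmetry, so x appears only in even powers; the z ↦ −z reflection is a symmetry, so z appears only in even powers.
(c) Reading off the gridlines: among the integer gridlines, it crosses the x-axis at x ∈ {-1, 1}.
(d) Fitting integer coefficients to these (and the overall shape) gives p.

x^2 + 2*y^2 + 2*z^2 - 1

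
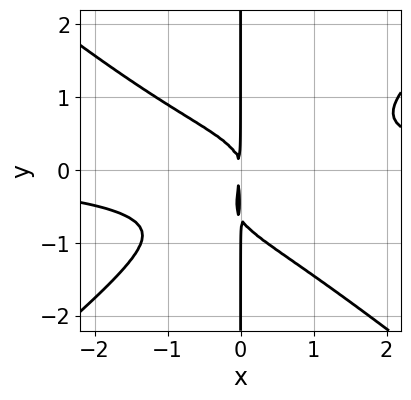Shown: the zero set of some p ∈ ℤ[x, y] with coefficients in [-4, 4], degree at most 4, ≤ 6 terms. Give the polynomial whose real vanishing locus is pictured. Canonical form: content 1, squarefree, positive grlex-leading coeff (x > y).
deg p = 4.
Checking where it meets the axes: the visible y-axis segment lies entirely on the curve.
Putting this together gives p.

2*x^3*y - 3*x*y^3 - 2*x*y^2 - 2*x^2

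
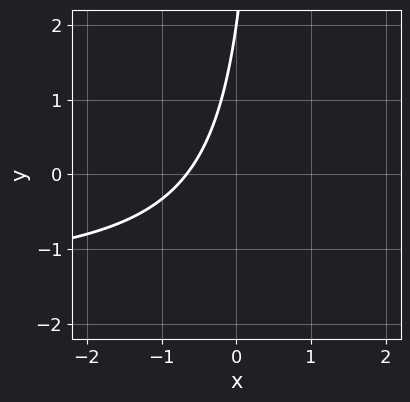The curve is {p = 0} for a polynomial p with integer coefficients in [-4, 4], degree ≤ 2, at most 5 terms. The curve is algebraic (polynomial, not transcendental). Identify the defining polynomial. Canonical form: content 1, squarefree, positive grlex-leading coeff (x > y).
2*x*y + 3*x - y + 2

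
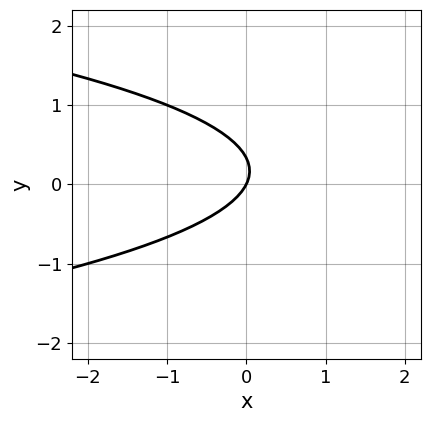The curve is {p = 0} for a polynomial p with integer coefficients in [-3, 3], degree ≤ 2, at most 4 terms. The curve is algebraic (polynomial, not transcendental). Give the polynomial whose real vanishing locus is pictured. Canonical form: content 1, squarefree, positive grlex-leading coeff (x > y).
3*y^2 + 2*x - y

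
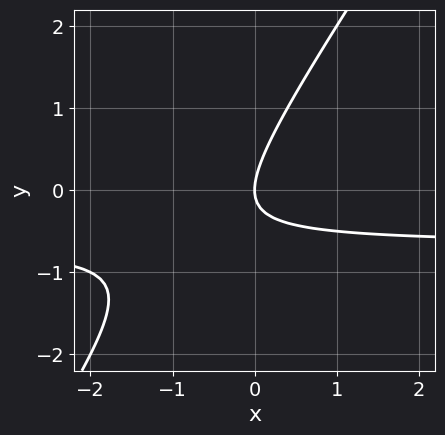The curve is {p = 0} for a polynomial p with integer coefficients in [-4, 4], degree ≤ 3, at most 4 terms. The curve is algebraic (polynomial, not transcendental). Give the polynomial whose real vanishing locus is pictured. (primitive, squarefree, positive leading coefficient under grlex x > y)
3*x*y - 2*y^2 + 2*x

(a) The degree is 2 — no degree-1 curve has this shape.
(b) From the axis intercepts and sections: one y-axis crossing is at y = 0; one x-axis crossing is at x = 0.
(c) Solving for integer coefficients yields p as stated.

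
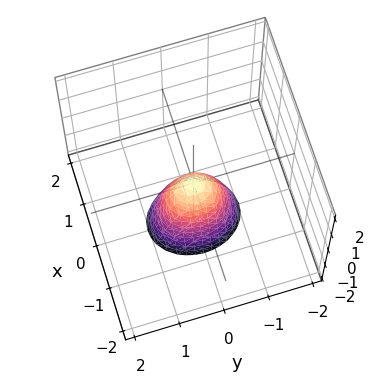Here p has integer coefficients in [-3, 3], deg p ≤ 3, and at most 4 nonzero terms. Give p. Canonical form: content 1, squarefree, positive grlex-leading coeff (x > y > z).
3*x^2 + 2*y^2 + z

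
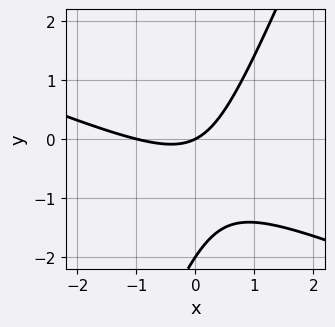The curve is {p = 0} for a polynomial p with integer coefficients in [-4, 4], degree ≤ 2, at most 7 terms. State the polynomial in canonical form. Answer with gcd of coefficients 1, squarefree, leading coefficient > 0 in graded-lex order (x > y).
1. The degree is 2 — the shape is more complex than any degree-1 curve.
2. Checking where it meets the axes: the y-axis gridline crossings are at y ∈ {-2, 0}; the x-axis gridline crossings are at x ∈ {-1, 0}.
3. Together with the visible shape, these determine p as stated.

x^2 + 2*x*y - y^2 + x - 2*y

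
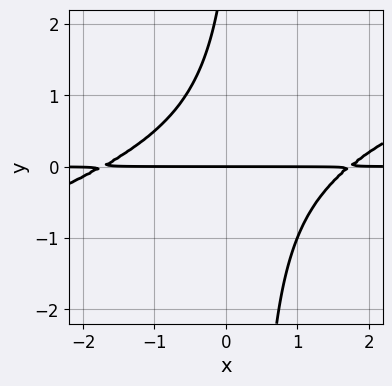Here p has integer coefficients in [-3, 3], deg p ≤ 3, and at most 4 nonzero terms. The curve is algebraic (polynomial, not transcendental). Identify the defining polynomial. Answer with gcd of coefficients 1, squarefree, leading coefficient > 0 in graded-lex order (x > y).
The degree is 3 — no degree-2 curve has this shape.
Reading off the gridlines: it crosses the y-axis at the gridline y = 0; every point of the x-axis in the box is on the curve.
Matching integer coefficients to the picture gives p.

x^2*y - 3*x*y^2 + y^2 - 3*y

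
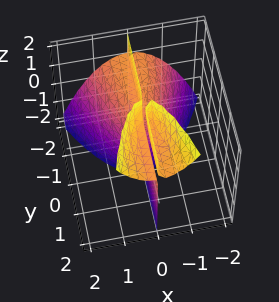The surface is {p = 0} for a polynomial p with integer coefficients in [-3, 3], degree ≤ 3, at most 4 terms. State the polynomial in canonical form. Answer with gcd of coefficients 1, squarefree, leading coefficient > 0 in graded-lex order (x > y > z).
3*x^3 - 2*x*y*z + 2*x*y

First, the picture has 3 separate pieces. They look like related sheets of one shape, so recover p as a whole.
Then, the degree is 3 — the shape is more complex than any degree-2 surface.
Next, from the visible intercepts: the visible z-axis segment lies entirely on the surface; it meets the x-axis at x = 0 (among the integer gridlines); the visible y-axis segment lies entirely on the surface.
Finally, the integer polynomial consistent with all of this is the stated p.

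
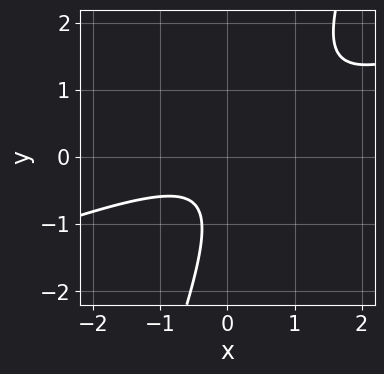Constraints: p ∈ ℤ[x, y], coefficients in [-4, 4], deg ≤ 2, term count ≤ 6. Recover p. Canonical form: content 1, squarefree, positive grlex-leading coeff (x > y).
x^2 - 3*x*y + y^2 + y + 1

1. The degree is 2 — no degree-1 curve has this shape.
2. From the axis intercepts and sections: no y-intercept at any integer in the box; it misses every integer gridline on the x-axis.
3. Together with the visible shape, these determine p as stated.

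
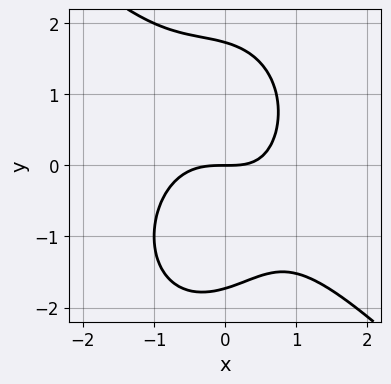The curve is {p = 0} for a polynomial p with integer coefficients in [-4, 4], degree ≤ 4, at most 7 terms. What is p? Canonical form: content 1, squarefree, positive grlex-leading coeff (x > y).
2*x^3 + x^2*y + y^3 + x*y - 3*y

1. The degree is 3 — a generic line meets the curve in up to 3 points.
2. Observable constraints: it meets the y-axis at y = 0 (among the integer gridlines); it crosses the x-axis at the gridline x = 0.
3. Solving for integer coefficients yields p as stated.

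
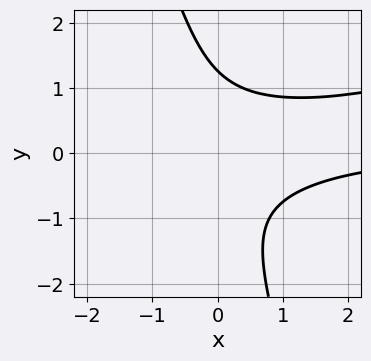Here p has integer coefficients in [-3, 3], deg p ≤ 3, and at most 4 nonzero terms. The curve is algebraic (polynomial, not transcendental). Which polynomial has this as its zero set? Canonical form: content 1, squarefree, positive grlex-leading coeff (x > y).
First, deg p = 3. No degree-2 curve has this shape.
Next, from the visible intercepts: no x-intercept at any integer in the box.
Finally, these observations pin down the coefficients.

x^2*y - 3*x*y^2 - y^3 + 2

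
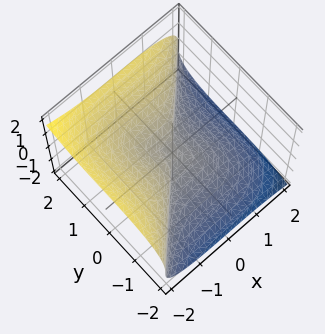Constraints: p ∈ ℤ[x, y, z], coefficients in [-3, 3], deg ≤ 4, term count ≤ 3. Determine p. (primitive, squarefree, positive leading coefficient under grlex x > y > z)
1. Degree: the shape is more complex than any degree-2 surface, so deg p = 3.
2. From the visible intercepts: one x-axis crossing is at x = 0; it crosses the z-axis at the gridline z = 0; it crosses the y-axis at the gridline y = 0.
3. Putting this together gives p.

x^3 - y^3 + 3*z^3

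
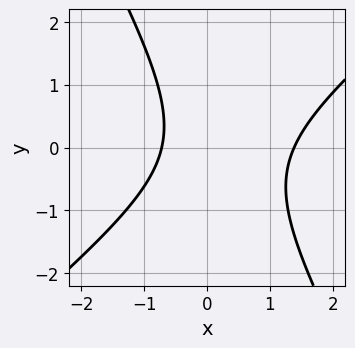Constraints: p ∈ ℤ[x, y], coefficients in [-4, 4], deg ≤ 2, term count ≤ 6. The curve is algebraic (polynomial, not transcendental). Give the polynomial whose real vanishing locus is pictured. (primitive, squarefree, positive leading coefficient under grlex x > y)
3*x^2 - 2*x*y - 2*y^2 - 2*x - 3

1. deg p = 2.
2. Observable constraints: no y-intercept at any integer in the box.
3. Solving for integer coefficients yields p as stated.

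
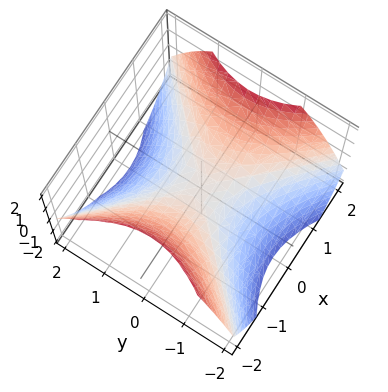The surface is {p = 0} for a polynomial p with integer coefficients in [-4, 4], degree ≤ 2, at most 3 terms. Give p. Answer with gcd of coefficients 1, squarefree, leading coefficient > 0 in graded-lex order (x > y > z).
2*x^2 - 2*y^2 - 3*z

deg p = 2.
Symmetries: it's symmetric under y → −y, forcing even powers of y; mirror symmetry x ↦ −x ⇒ only even powers of x.
From the visible intercepts: it crosses the x-axis at the gridline x = 0; it meets the z-axis at z = 0 (among the integer gridlines).
These observations pin down the coefficients.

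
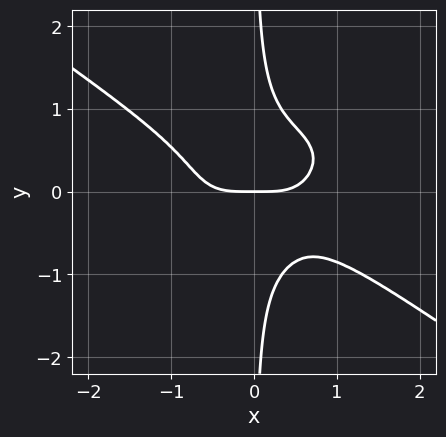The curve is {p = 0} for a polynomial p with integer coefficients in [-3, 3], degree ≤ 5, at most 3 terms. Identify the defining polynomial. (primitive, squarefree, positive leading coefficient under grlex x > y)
1. The degree is 4 — the shape is more complex than any degree-3 curve.
2. Checking where it meets the axes: it crosses the y-axis at the gridline y = 0; it crosses the x-axis at the gridline x = 0.
3. Together with the visible shape, these determine p as stated.

x^4 + 3*x*y^3 - y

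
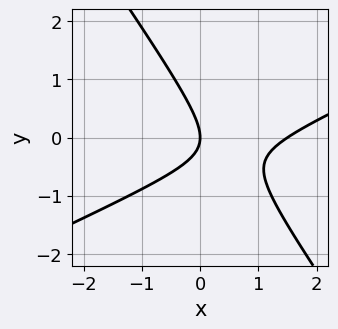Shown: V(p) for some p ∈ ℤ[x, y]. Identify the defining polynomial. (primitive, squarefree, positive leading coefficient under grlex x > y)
2*x^2 - 3*x*y - 3*y^2 - 3*x

The degree is 2 — the shape is more complex than any degree-1 curve.
Observable constraints: it meets the y-axis at y = 0 (among the integer gridlines); it meets the x-axis at x = 0 (among the integer gridlines).
Fitting integer coefficients to these (and the overall shape) gives p.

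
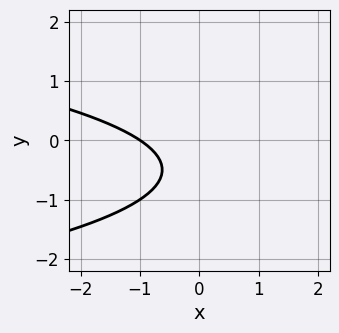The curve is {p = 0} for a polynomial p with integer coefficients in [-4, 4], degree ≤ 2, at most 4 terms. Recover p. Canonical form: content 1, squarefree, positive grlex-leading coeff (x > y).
3*y^2 + 2*x + 3*y + 2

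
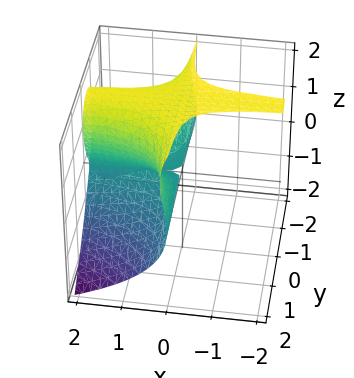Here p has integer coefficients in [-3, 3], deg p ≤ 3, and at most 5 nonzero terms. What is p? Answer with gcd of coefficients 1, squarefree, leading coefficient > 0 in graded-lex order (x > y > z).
2*x*y^2 + z^3 - 2*z^2

deg p = 3.
From the visible intercepts: the visible x-axis segment lies entirely on the surface; it crosses the z-axis at the gridline z = 2.
Putting this together gives p.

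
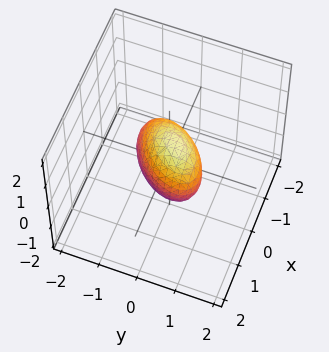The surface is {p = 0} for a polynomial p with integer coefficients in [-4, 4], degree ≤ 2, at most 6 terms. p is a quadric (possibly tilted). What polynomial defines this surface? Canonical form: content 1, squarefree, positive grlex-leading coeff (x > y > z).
3*x^2 - 3*x*y + 3*y^2 - y*z + 2*z^2 - 2

Degree: no degree-1 surface has this shape, so deg p = 2.
Observable constraints: among the integer gridlines, it crosses the z-axis at z ∈ {-1, 1}.
Assembling these constraints gives the stated polynomial.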